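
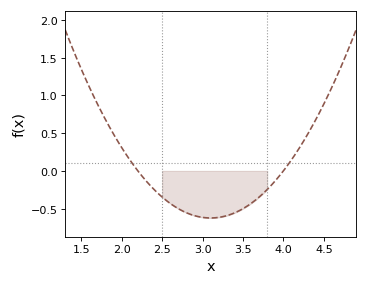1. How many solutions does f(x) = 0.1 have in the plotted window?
2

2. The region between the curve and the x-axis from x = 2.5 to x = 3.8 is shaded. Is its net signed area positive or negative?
negative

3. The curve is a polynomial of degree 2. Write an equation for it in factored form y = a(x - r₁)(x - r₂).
y = 0.77(x - 2.2)(x - 4)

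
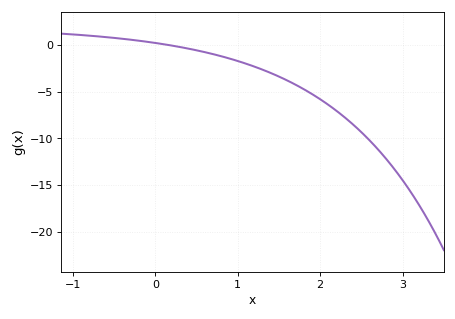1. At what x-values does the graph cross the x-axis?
0.1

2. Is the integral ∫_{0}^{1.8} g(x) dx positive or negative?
negative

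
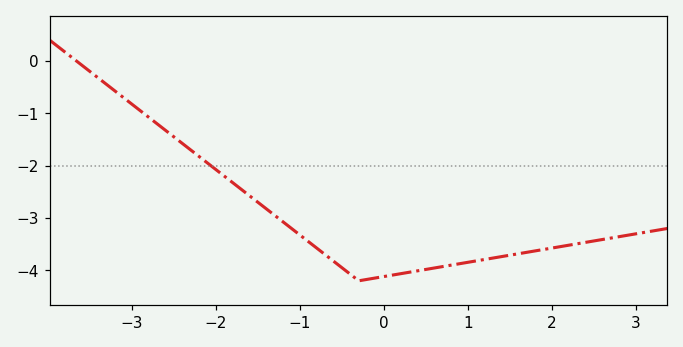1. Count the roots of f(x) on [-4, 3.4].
1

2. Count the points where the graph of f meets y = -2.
1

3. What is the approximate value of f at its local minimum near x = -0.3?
-4.2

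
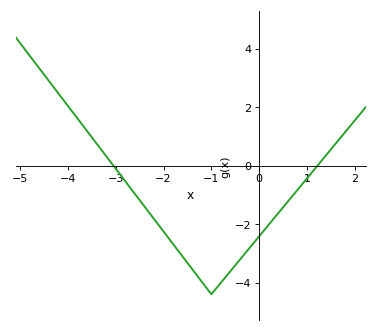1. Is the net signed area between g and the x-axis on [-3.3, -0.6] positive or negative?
negative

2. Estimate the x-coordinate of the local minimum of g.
-1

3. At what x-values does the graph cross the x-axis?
-3, 1.2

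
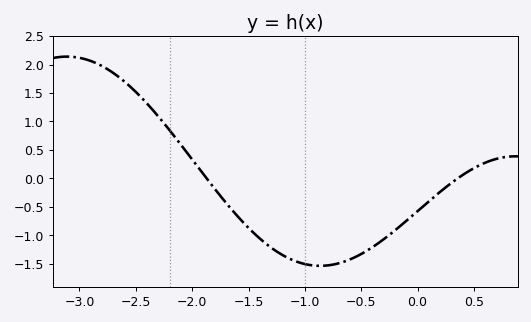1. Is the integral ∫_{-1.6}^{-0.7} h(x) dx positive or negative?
negative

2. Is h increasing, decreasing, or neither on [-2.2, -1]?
decreasing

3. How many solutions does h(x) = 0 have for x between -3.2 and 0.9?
2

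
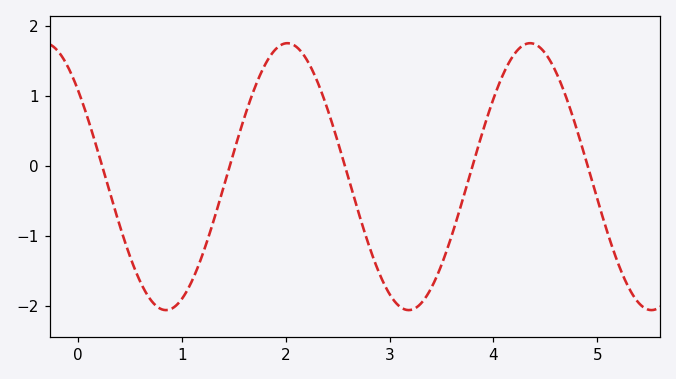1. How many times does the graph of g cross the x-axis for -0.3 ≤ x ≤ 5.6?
5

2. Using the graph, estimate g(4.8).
0.533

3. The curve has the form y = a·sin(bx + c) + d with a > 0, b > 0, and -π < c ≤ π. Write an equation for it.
y = 1.91sin(2.69x + 2.43) - 0.15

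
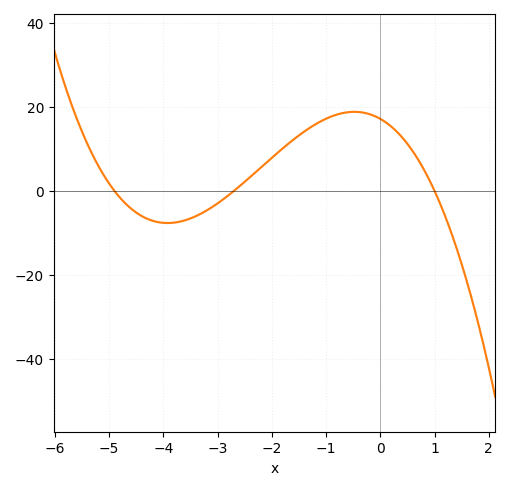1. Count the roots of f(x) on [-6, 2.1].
3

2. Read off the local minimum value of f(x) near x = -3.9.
-8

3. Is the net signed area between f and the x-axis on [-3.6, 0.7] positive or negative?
positive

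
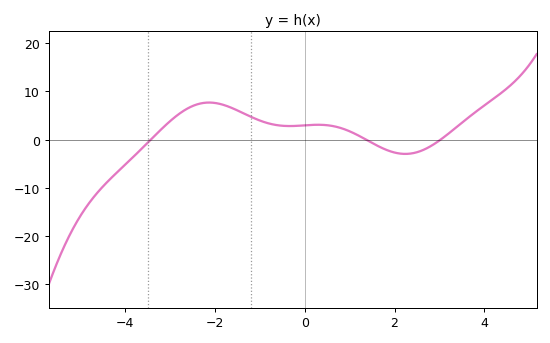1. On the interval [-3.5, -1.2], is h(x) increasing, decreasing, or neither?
neither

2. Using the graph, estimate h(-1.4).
6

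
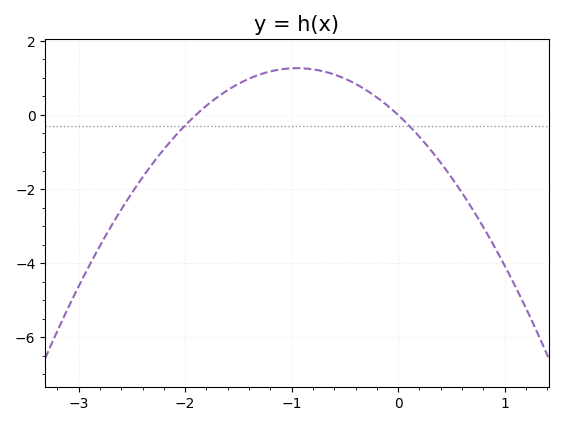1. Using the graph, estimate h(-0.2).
0.476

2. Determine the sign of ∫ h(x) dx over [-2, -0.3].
positive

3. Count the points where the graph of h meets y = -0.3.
2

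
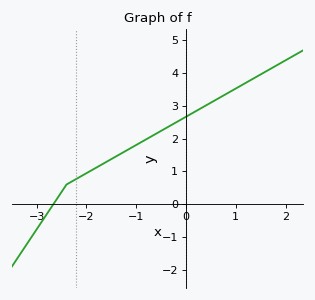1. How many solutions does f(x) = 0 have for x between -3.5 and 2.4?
1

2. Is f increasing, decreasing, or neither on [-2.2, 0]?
increasing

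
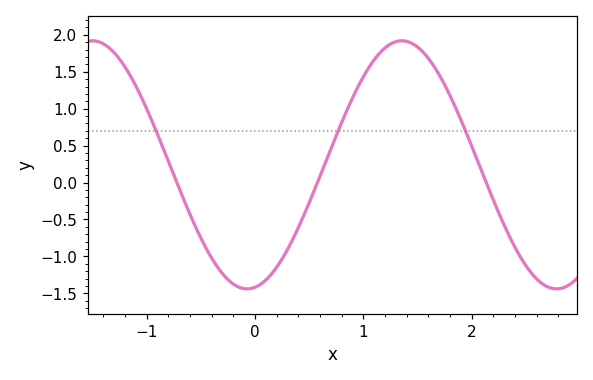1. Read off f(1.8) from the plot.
1.2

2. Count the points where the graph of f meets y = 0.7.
3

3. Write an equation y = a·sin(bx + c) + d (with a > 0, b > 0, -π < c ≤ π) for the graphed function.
y = 1.68sin(2.2x - 1.4) + 0.24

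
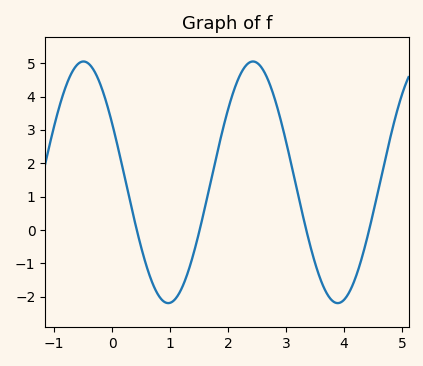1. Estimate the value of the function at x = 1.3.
-1.31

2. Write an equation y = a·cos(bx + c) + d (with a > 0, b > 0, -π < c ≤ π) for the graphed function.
y = 3.62cos(2.15x + 1.06) + 1.43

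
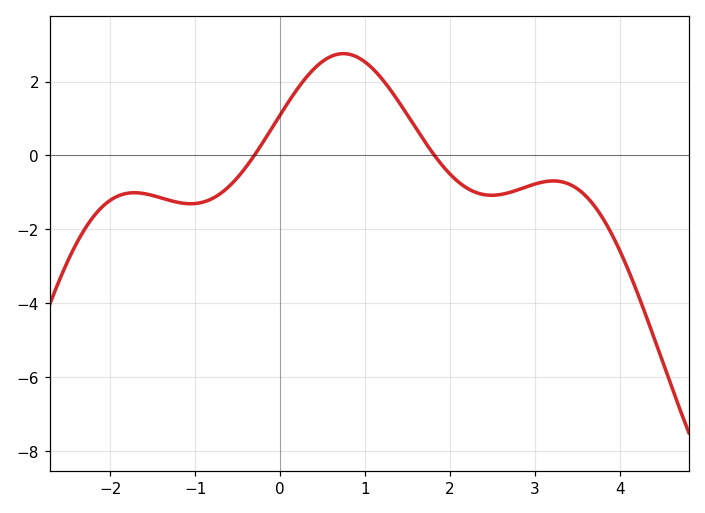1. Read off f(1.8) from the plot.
0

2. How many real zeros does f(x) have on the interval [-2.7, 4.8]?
2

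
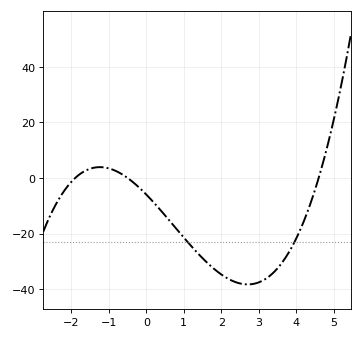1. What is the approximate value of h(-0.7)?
1.74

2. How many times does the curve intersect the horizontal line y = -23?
2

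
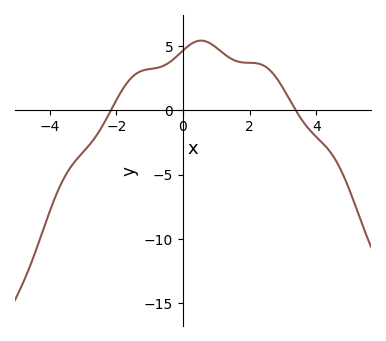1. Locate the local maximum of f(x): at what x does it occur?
0.6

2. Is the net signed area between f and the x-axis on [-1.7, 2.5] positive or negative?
positive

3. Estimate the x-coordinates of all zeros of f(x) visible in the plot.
-2.2, 3.4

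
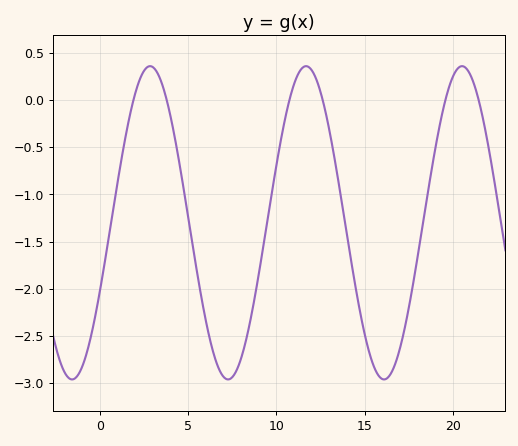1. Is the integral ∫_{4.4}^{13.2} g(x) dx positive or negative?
negative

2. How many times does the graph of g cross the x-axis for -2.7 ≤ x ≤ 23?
6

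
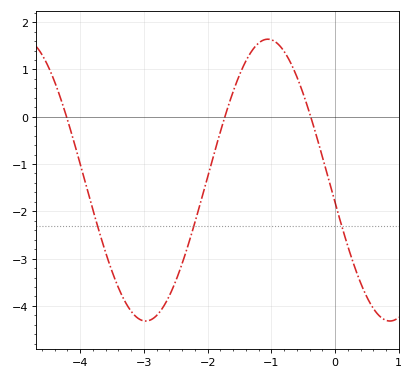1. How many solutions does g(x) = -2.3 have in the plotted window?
3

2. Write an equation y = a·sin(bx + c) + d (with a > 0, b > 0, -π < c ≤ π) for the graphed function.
y = 2.98sin(1.6x - 3) - 1.34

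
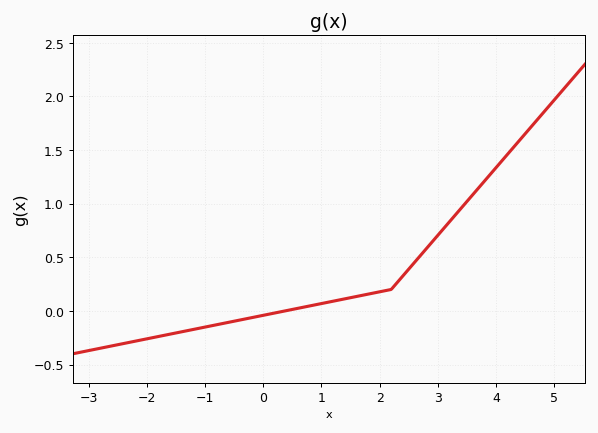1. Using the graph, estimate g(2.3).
0.25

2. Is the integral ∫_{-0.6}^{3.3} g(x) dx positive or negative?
positive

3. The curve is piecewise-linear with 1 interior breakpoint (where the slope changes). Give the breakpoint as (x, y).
(2.2, 0.2)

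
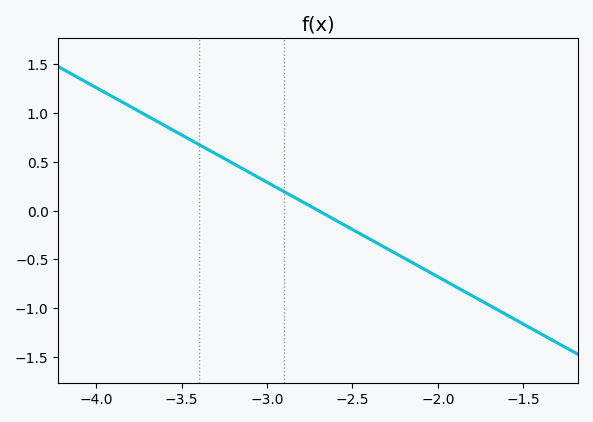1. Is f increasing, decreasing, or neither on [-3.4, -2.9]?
decreasing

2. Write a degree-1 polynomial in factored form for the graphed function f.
y = -0.97(x + 2.7)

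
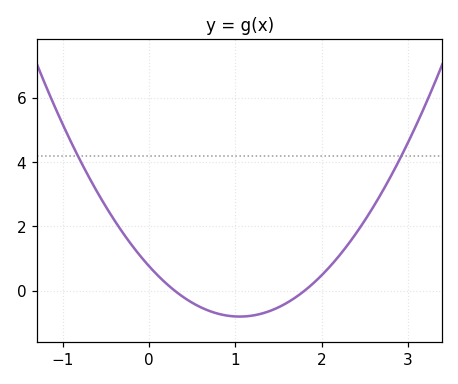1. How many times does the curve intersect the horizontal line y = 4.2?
2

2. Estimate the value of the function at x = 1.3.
-0.8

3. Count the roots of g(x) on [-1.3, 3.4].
2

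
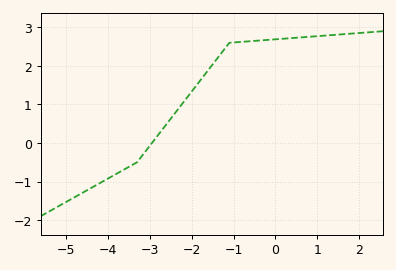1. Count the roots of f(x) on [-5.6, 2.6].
1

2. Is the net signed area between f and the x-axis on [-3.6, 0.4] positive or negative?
positive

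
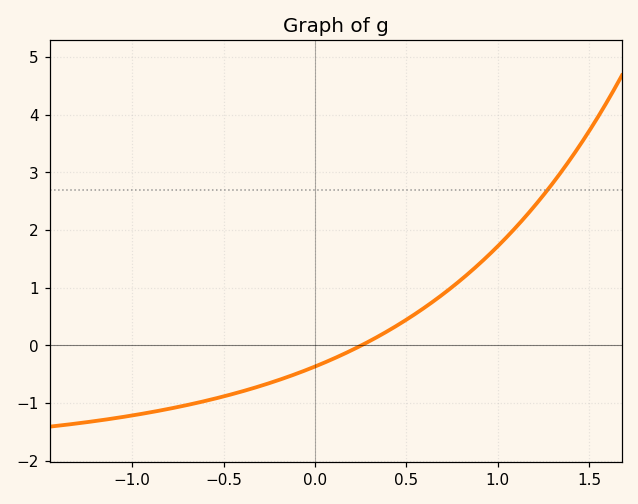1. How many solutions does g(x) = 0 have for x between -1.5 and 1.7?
1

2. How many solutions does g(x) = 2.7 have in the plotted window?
1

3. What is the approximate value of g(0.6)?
0.7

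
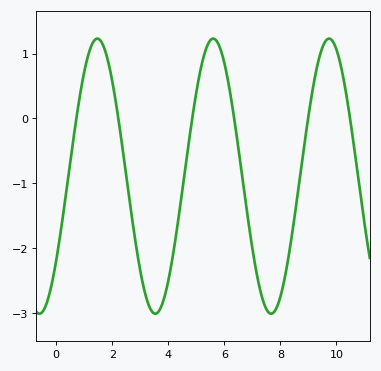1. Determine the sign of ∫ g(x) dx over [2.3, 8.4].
negative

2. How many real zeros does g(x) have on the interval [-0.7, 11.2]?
6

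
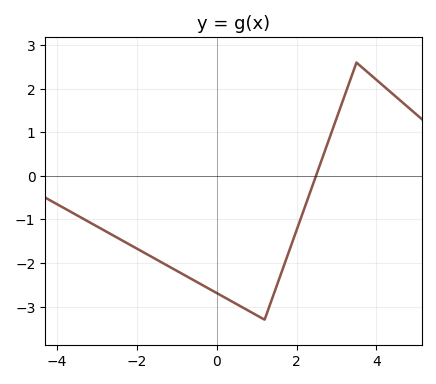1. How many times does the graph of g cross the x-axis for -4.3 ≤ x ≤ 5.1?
1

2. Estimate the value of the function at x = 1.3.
-3.04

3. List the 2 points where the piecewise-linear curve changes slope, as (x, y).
(1.2, -3.3); (3.5, 2.6)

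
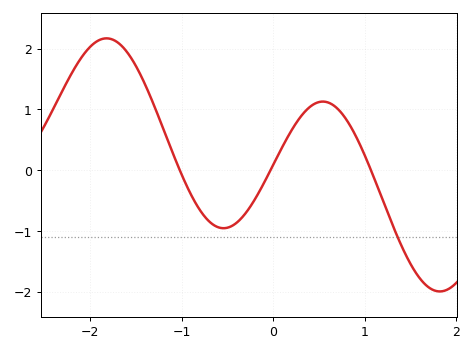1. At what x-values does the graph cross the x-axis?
-1, 0, 1.1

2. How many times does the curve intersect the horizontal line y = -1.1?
1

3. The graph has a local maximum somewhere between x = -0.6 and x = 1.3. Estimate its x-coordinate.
0.5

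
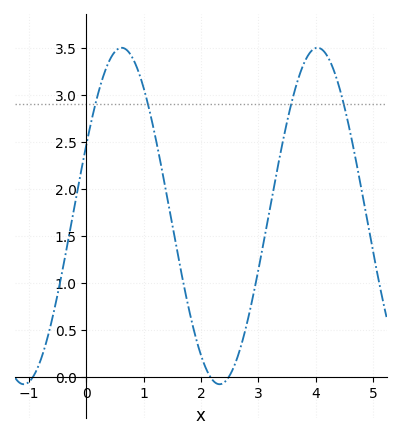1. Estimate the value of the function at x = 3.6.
2.97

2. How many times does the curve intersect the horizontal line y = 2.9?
4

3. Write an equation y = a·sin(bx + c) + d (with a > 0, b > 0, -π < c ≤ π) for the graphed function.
y = 1.79sin(1.84x + 0.44) + 1.71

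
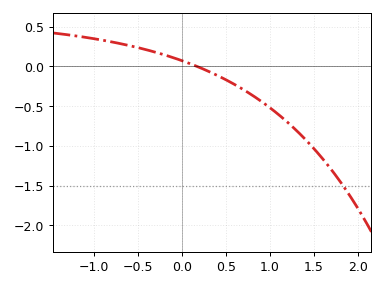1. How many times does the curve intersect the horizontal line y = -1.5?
1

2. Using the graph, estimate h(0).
0.05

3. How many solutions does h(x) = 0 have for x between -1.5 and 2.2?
1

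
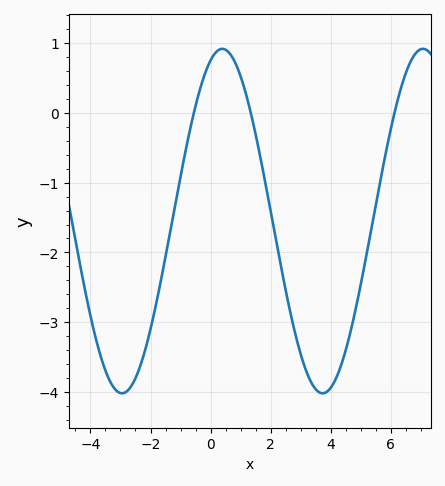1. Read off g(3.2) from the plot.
-3.71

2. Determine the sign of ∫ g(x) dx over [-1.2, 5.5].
negative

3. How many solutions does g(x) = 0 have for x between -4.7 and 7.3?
3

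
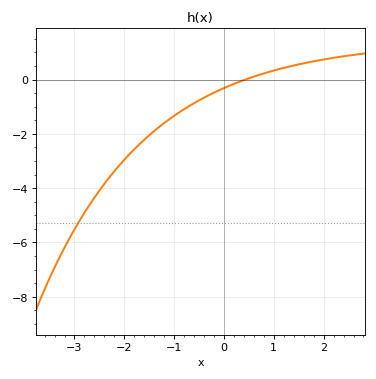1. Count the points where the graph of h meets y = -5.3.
1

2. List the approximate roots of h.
0.424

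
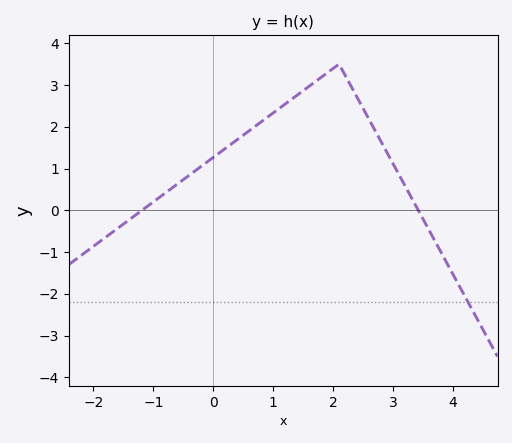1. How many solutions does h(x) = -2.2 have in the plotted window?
1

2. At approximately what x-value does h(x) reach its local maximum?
2.1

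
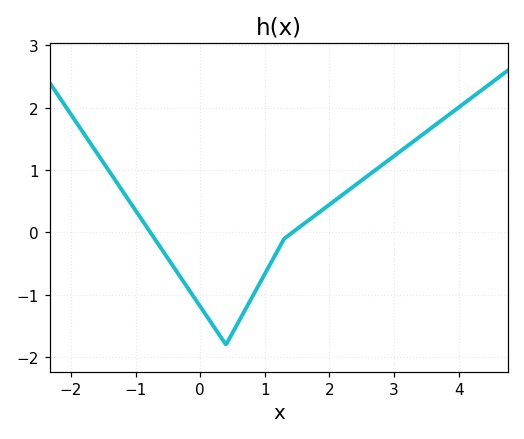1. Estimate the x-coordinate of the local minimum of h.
0.399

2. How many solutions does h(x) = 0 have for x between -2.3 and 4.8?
2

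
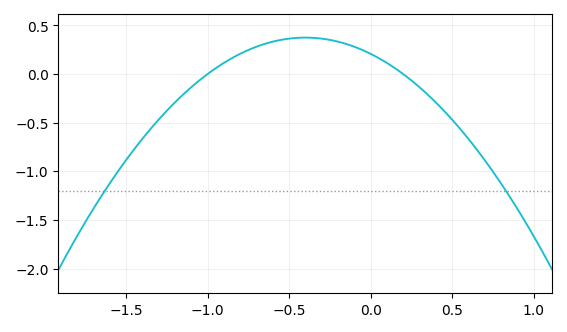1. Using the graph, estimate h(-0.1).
0.3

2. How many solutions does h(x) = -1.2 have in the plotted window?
2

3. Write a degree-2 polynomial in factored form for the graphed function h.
y = -1.04(x + 1)(x - 0.2)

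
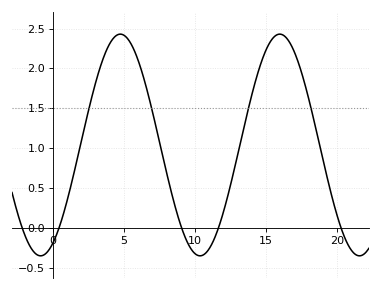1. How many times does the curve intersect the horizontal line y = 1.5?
4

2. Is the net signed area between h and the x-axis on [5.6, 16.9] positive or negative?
positive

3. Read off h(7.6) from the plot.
1.01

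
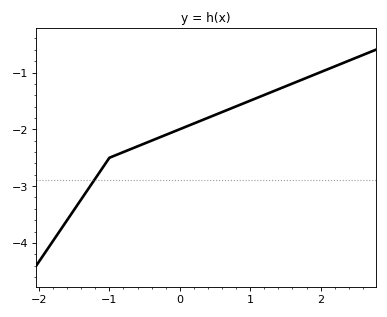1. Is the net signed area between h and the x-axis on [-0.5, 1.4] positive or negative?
negative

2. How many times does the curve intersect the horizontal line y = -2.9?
1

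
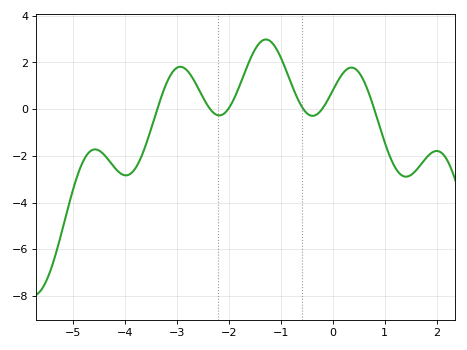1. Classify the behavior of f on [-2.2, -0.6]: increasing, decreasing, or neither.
neither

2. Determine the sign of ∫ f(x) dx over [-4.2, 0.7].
positive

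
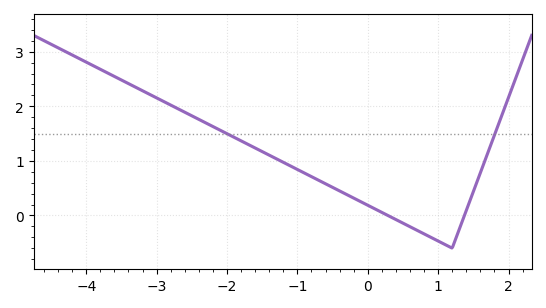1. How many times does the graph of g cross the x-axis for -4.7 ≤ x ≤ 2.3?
2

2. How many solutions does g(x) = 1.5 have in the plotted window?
2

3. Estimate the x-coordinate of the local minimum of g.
1.2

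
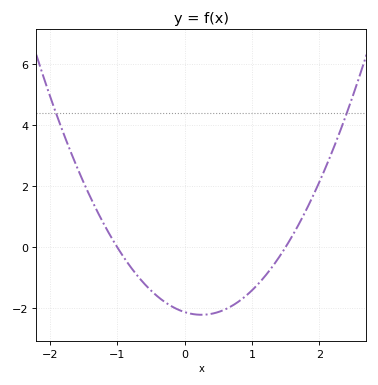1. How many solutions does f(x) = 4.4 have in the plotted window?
2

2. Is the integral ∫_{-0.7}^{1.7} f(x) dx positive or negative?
negative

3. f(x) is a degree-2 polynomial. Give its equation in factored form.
y = 1.42(x + 1)(x - 1.5)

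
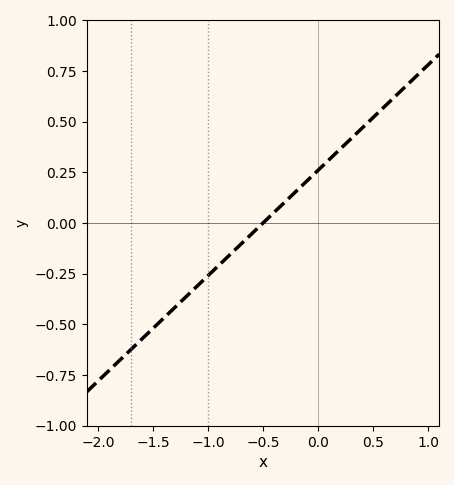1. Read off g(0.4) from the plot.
0.468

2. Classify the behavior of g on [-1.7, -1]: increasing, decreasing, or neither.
increasing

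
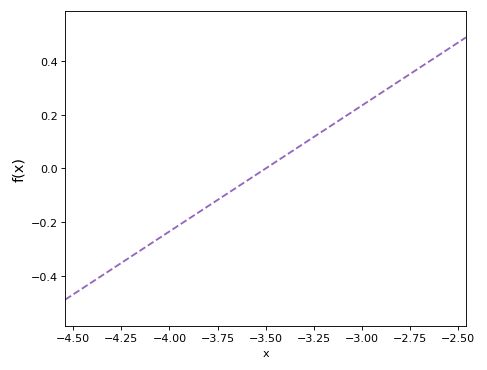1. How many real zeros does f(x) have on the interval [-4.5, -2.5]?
1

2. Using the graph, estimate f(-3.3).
0.1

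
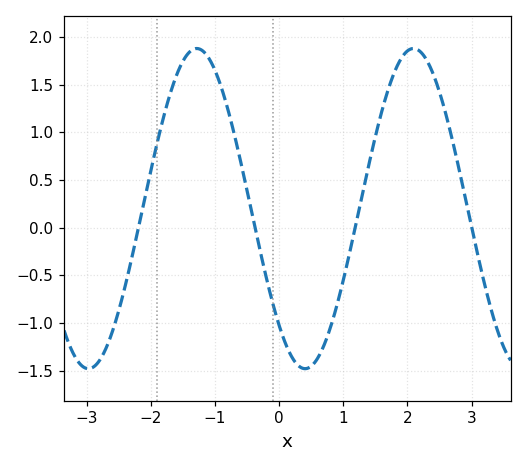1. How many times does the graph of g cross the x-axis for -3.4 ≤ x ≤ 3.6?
4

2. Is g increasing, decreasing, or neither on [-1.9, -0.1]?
neither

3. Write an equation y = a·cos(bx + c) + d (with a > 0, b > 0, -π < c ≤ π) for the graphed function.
y = 1.68cos(1.86x + 2.39) + 0.2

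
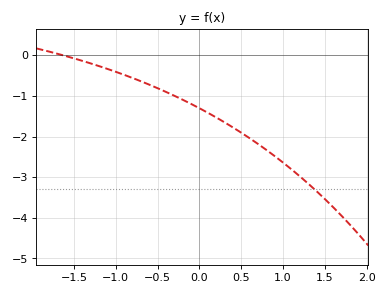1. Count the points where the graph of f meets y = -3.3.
1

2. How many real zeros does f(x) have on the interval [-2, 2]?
1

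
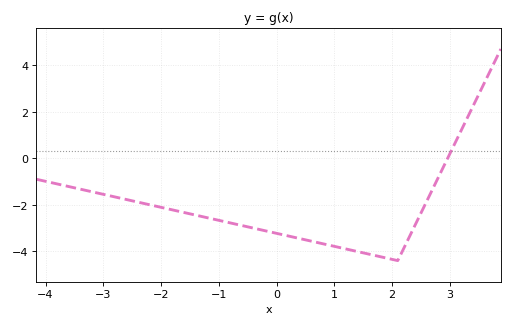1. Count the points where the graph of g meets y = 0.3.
1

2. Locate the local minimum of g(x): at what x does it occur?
2.1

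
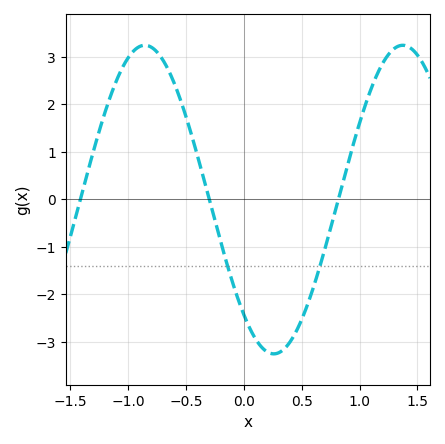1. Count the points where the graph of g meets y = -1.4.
2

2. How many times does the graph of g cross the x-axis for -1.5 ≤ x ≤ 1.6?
3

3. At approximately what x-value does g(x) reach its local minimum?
0.25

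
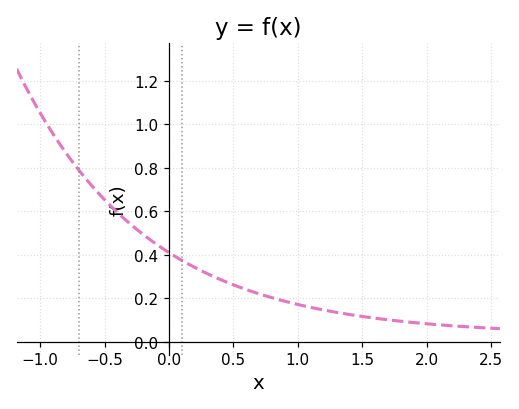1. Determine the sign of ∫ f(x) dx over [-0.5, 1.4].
positive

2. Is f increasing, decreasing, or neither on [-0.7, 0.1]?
decreasing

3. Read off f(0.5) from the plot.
0.262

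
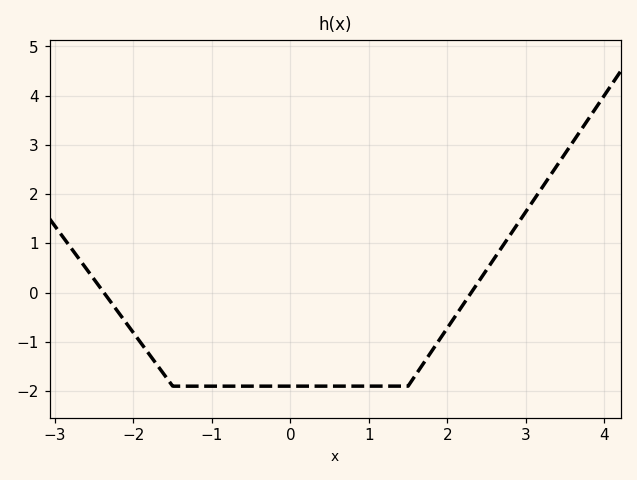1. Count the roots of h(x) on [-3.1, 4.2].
2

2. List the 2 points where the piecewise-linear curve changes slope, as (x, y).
(-1.5, -1.9); (1.5, -1.9)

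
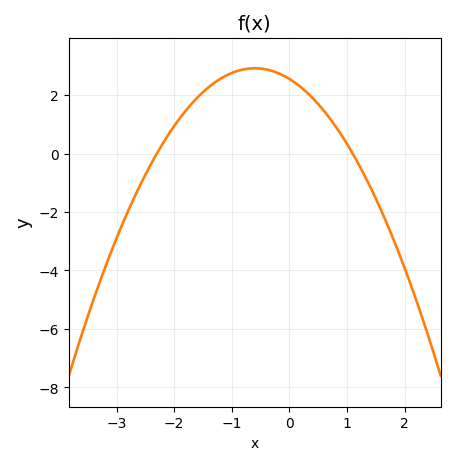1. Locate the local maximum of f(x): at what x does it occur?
-0.6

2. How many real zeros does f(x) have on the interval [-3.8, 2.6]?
2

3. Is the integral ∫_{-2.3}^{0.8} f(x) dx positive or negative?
positive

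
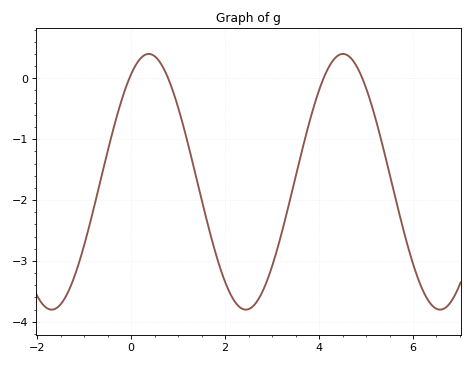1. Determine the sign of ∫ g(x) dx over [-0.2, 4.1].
negative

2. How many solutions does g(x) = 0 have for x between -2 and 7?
4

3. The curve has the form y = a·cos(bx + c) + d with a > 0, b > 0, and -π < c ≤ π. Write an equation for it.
y = 2.1cos(1.5x - 0.57) - 1.7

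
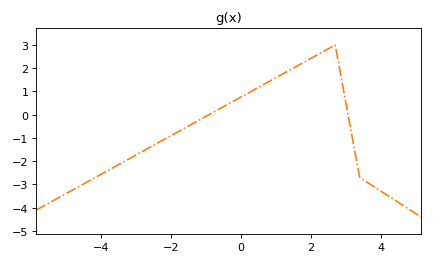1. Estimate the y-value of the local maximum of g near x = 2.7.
3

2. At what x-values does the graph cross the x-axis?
-0.92, 3.07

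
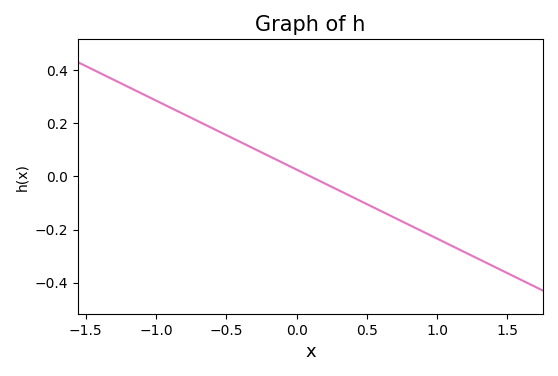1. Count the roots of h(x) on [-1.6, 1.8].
1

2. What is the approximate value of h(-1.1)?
0.32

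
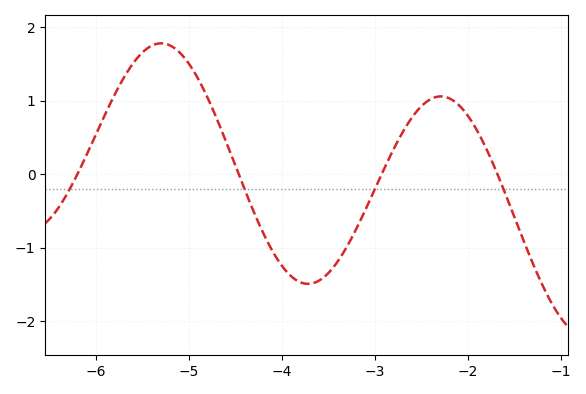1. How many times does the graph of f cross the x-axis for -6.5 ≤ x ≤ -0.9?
4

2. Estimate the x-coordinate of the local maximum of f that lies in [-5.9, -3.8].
-5.3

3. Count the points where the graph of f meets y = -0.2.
4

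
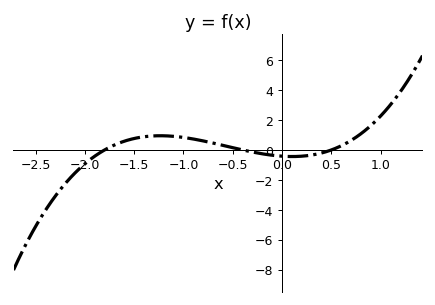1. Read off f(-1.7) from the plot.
0.4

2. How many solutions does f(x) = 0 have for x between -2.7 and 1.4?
3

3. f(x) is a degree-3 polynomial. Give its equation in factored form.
y = 1.16(x + 1.8)(x + 0.4)(x - 0.5)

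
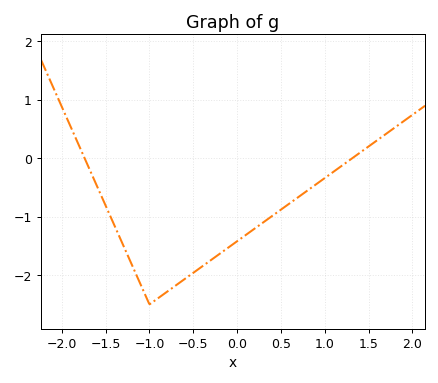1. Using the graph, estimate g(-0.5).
-2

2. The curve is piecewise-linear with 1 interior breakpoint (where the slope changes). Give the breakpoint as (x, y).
(-1, -2.5)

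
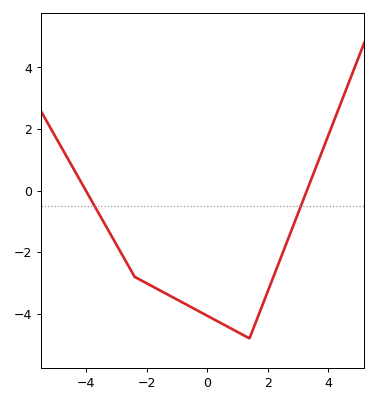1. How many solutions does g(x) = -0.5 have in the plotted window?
2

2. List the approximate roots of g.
-4, 3.2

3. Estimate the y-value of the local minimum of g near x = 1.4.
-4.8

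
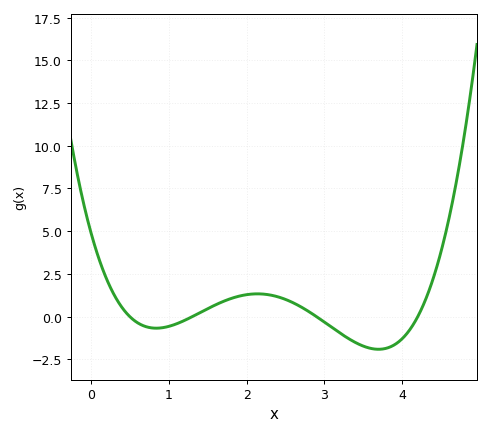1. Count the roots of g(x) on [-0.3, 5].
4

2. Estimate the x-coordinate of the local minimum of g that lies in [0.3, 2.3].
0.838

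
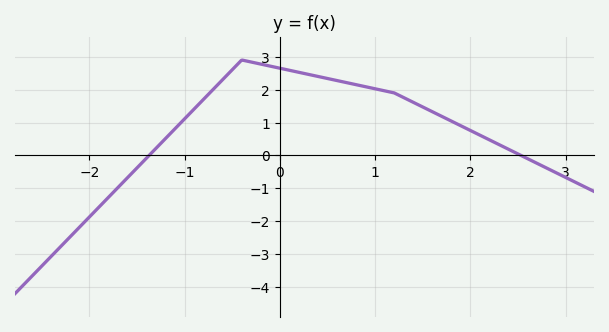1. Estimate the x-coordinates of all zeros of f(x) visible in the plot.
-1.4, 2.5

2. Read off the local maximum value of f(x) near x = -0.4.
2.9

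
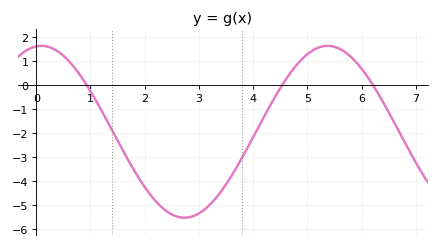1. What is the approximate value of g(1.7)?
-3.15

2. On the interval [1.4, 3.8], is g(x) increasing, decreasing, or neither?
neither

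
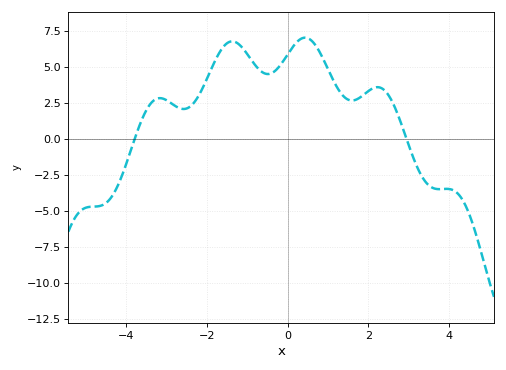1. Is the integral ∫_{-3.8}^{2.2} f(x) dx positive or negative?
positive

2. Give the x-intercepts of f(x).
-3.8, 3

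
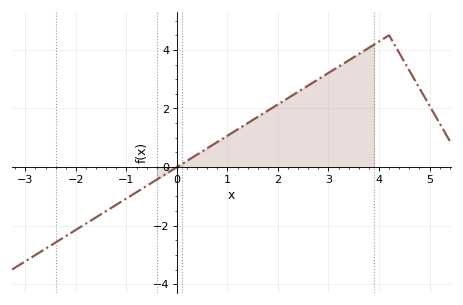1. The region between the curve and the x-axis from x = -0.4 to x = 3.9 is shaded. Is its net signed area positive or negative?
positive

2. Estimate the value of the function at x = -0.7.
-0.751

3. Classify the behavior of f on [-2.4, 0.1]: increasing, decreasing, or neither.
increasing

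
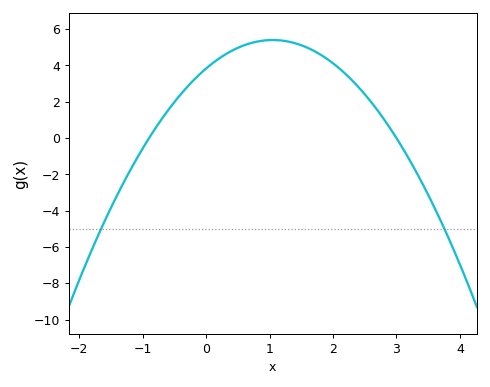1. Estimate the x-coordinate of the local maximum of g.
1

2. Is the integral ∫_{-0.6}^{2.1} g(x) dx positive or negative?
positive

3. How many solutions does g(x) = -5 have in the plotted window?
2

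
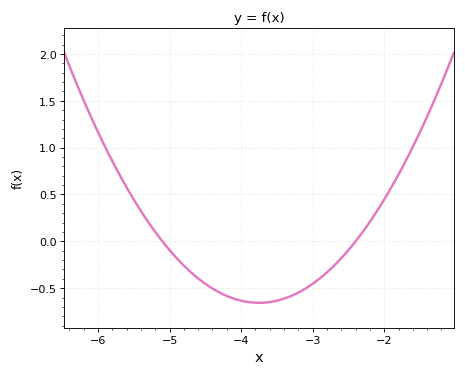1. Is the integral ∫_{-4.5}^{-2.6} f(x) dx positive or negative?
negative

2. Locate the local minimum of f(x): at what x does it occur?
-3.8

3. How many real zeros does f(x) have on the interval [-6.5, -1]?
2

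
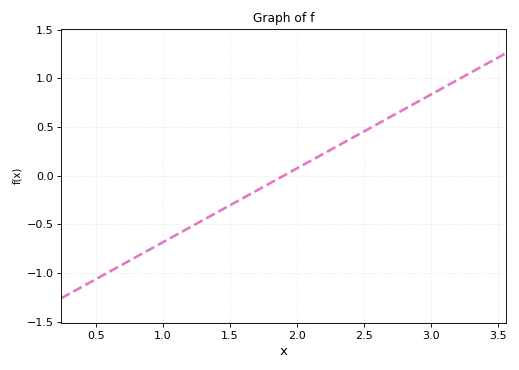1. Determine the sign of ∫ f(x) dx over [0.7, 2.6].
negative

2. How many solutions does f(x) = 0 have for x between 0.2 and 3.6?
1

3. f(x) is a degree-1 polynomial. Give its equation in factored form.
y = 0.76(x - 1.9)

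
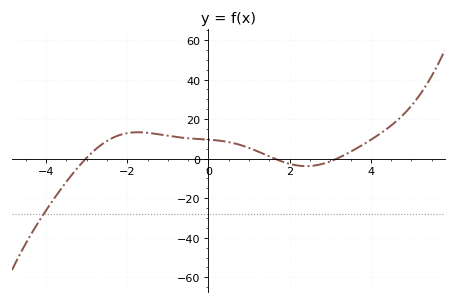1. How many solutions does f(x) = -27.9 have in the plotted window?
1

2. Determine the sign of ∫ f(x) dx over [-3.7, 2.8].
positive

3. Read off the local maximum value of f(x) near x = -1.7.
14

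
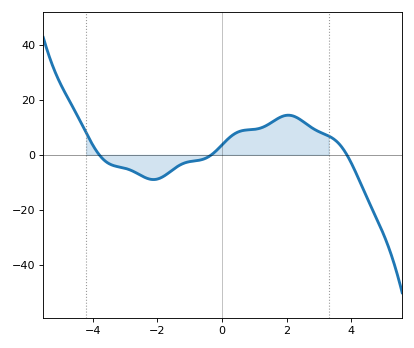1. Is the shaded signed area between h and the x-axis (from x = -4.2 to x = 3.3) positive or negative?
positive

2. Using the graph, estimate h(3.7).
2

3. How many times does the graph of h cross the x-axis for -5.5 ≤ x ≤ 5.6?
3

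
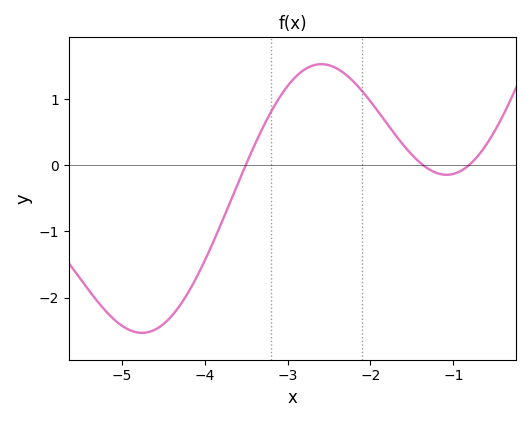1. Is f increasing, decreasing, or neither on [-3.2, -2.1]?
neither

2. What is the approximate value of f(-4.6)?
-2.5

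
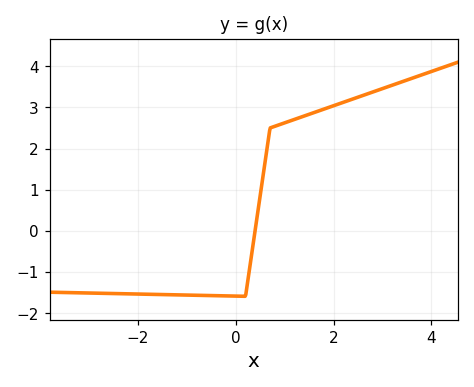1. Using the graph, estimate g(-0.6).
-1.58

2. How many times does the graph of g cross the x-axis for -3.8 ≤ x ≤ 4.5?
1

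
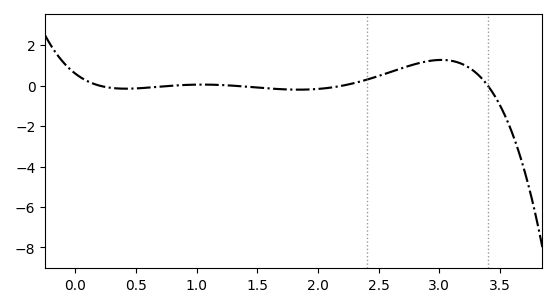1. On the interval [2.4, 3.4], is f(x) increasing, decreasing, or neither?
neither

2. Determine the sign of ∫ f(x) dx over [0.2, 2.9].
positive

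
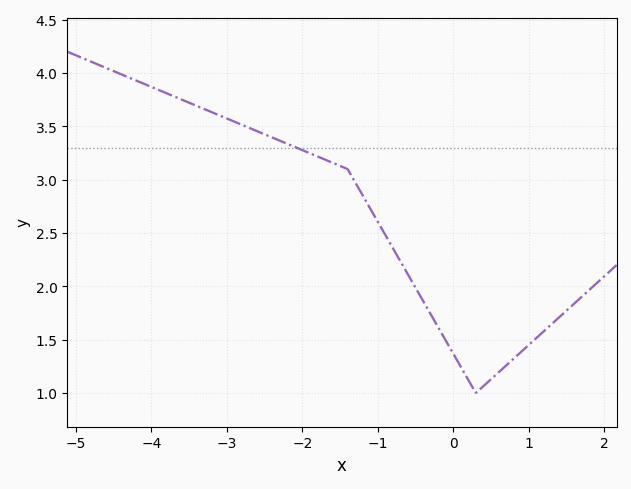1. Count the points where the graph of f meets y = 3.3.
1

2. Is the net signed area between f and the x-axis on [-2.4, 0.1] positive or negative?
positive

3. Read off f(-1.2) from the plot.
2.85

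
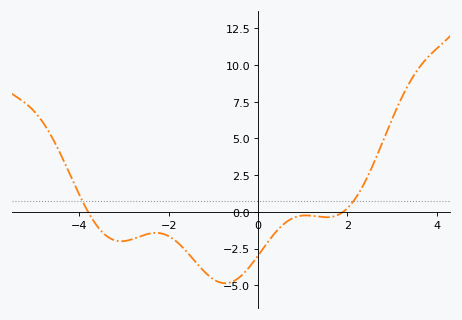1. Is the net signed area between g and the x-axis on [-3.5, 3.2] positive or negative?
negative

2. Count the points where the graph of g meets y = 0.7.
2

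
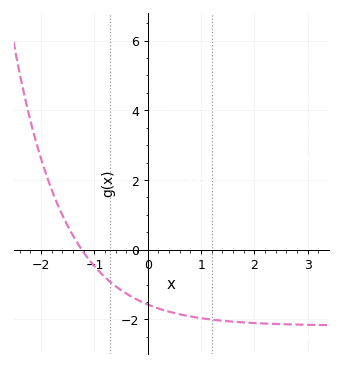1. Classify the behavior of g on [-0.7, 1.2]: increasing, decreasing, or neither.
decreasing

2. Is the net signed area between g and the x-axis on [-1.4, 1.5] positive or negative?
negative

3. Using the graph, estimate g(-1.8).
1.72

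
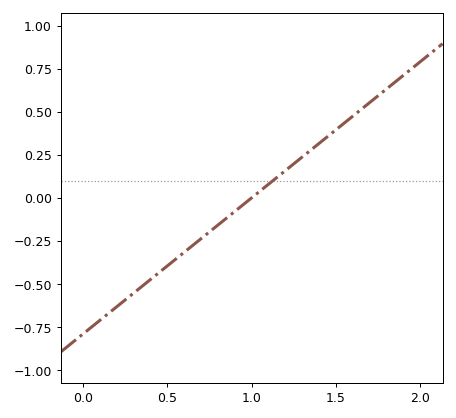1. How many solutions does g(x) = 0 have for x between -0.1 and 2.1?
1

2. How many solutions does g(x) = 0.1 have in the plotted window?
1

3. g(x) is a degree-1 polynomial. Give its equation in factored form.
y = 0.79(x - 1)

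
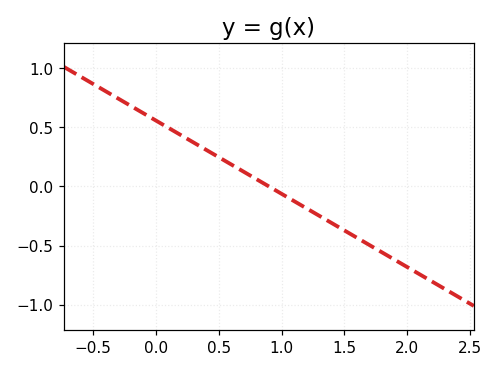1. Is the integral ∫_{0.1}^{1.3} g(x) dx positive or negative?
positive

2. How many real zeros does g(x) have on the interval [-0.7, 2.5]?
1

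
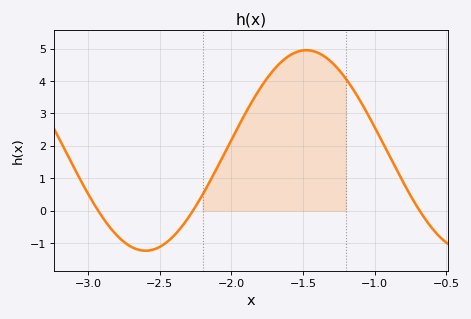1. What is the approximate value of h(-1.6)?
4.8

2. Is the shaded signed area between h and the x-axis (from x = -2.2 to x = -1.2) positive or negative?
positive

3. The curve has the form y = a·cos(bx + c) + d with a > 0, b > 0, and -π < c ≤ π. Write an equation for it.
y = 3.09cos(2.8x - 2.1) + 1.86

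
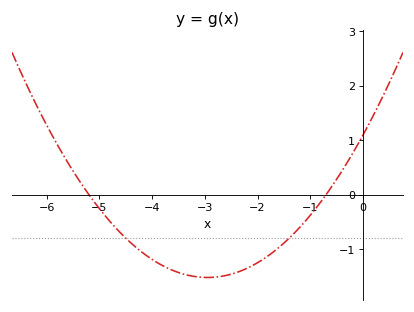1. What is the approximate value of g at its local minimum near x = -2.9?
-1.5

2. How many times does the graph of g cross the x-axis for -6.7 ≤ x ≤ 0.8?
2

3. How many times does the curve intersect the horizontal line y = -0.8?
2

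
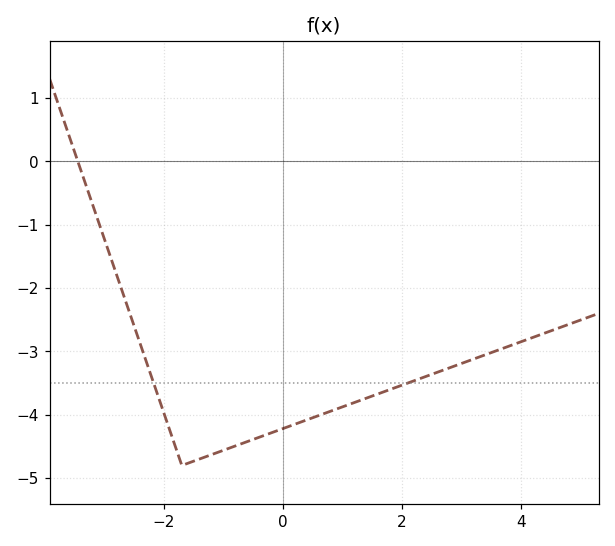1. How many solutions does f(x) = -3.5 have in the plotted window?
2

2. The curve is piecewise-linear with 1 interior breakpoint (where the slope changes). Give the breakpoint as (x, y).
(-1.7, -4.8)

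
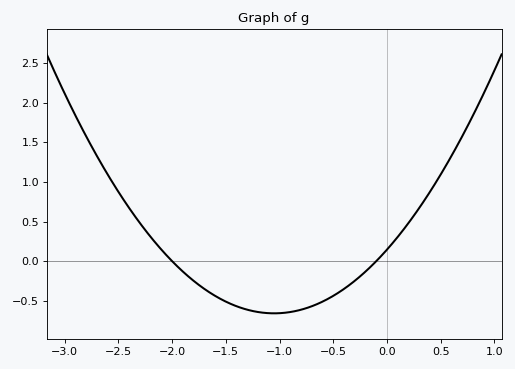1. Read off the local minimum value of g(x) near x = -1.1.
-0.65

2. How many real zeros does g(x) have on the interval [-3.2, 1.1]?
2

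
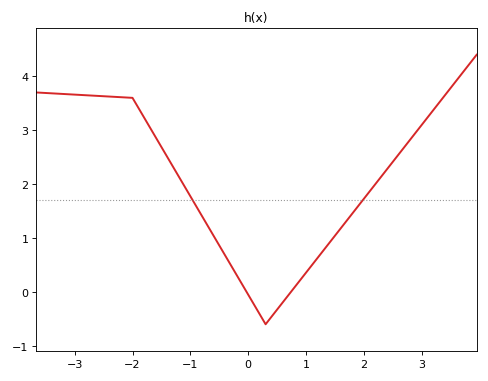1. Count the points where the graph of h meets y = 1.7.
2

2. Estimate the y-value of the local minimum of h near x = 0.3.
-0.599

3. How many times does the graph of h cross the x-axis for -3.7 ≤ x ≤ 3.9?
2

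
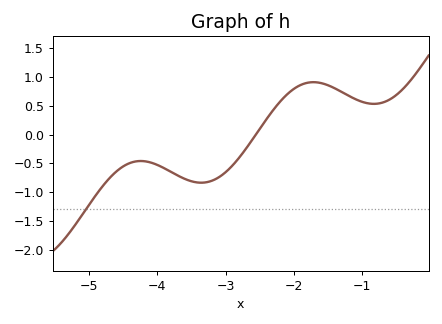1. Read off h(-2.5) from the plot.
0.1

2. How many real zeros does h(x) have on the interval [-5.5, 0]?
1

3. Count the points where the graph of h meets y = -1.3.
1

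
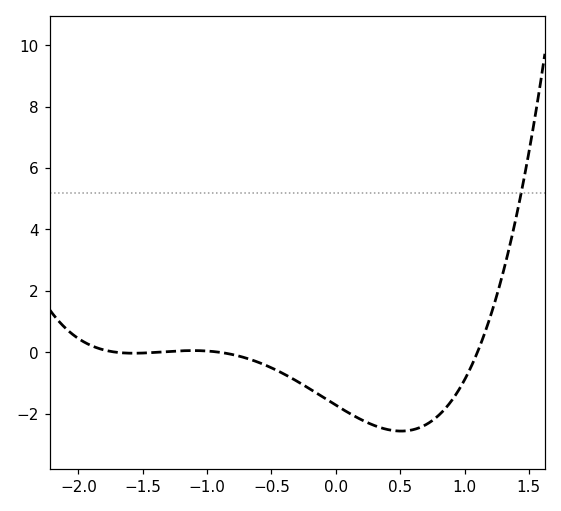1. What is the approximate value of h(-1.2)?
0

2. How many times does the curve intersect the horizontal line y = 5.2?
1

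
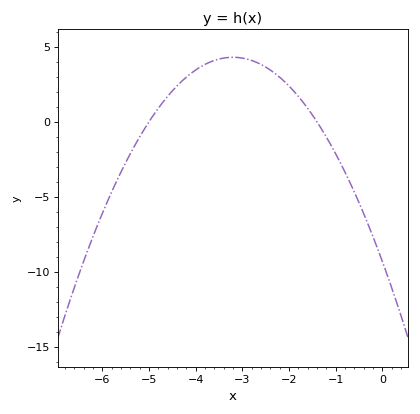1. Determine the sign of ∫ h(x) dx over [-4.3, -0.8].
positive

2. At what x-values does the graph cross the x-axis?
-5, -1.4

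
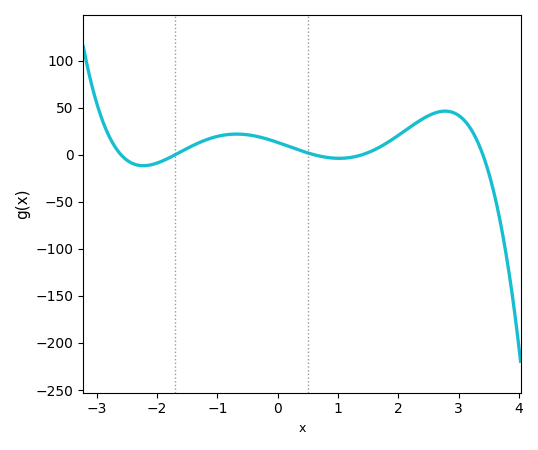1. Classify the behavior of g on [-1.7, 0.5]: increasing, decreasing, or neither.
neither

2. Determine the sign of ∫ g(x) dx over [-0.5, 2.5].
positive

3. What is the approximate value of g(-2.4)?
-10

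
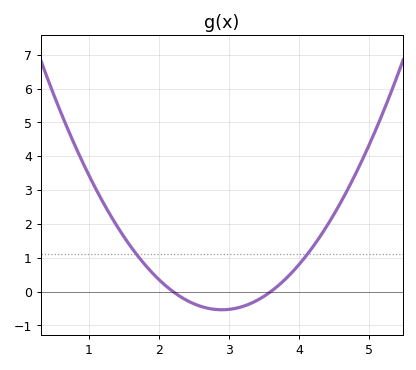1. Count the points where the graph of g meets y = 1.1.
2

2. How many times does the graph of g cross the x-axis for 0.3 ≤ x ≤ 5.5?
2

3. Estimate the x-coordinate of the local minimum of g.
2.9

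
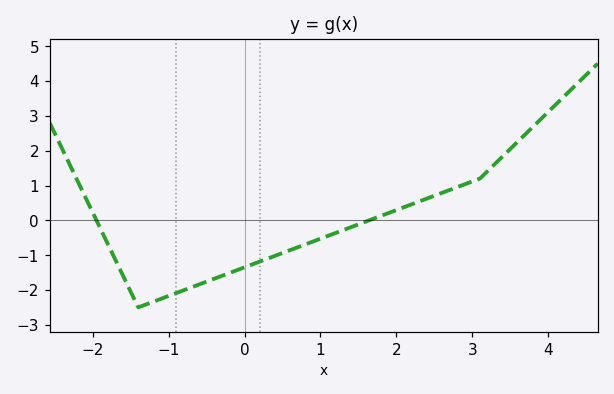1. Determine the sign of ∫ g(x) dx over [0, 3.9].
positive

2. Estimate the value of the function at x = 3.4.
1.84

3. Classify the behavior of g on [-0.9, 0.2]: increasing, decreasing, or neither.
increasing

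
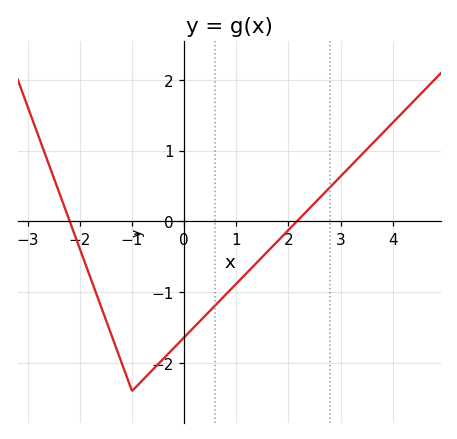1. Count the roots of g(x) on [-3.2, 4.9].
2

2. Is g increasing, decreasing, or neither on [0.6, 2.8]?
increasing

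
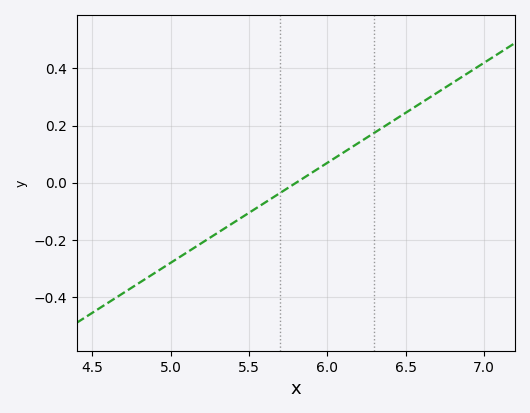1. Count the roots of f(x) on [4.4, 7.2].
1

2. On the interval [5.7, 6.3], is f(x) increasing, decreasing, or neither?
increasing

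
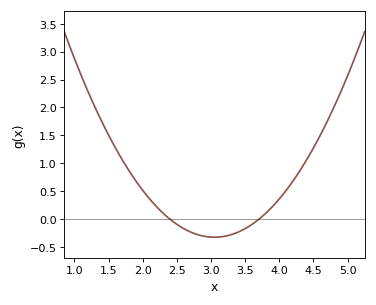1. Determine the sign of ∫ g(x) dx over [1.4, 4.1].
positive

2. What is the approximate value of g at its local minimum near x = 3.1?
-0.321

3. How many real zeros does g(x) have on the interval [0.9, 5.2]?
2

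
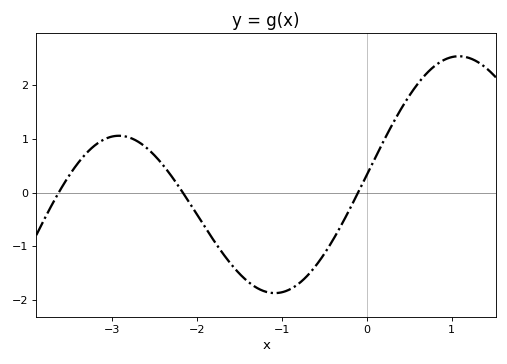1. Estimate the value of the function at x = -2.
-0.41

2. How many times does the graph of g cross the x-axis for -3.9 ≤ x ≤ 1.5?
3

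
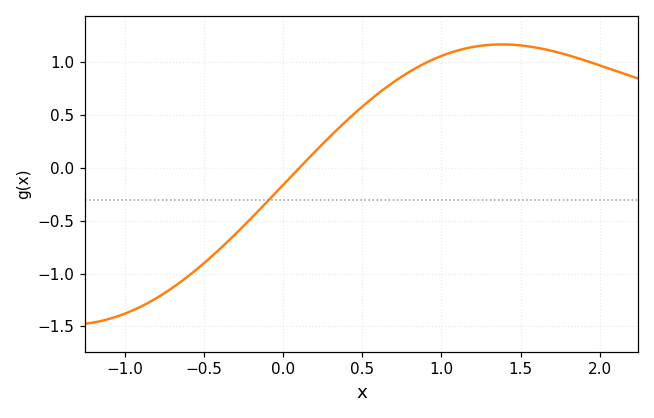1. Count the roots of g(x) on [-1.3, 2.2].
1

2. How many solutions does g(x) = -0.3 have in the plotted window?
1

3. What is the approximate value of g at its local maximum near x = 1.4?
1.17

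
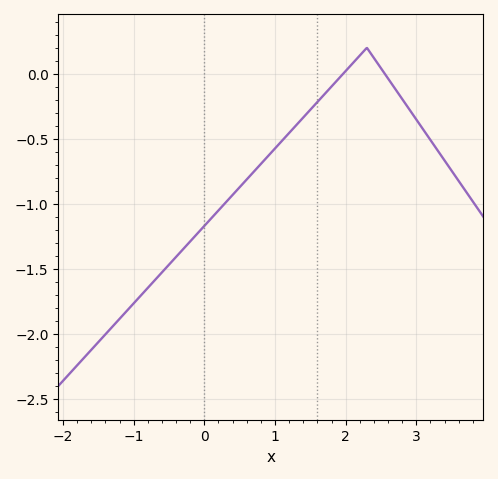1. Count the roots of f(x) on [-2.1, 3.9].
2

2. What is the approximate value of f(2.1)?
0.081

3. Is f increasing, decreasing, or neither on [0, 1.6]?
increasing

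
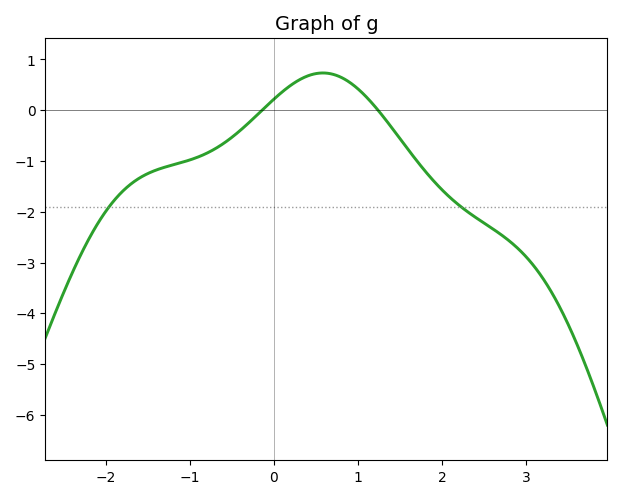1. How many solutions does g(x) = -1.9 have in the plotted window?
2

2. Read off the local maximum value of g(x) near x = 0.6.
0.734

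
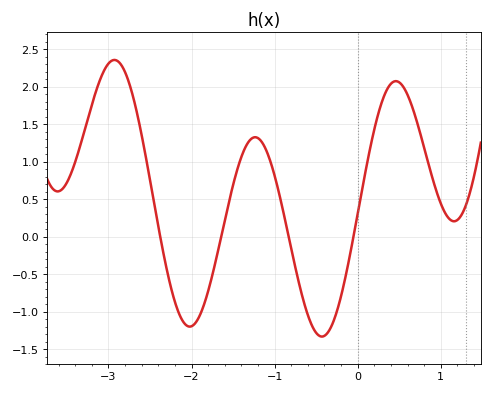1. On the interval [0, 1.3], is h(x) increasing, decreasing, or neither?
neither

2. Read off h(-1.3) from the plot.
1.28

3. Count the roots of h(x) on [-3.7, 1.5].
4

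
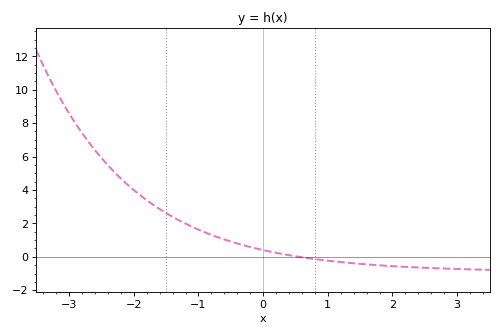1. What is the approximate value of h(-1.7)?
3.2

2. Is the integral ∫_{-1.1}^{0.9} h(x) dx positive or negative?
positive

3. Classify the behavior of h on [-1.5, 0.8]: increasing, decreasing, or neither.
decreasing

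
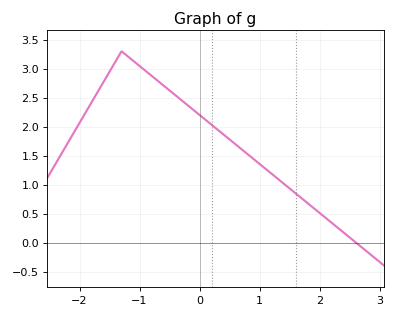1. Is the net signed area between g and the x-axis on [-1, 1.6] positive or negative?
positive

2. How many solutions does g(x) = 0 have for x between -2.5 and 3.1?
1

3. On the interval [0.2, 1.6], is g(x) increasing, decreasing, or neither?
decreasing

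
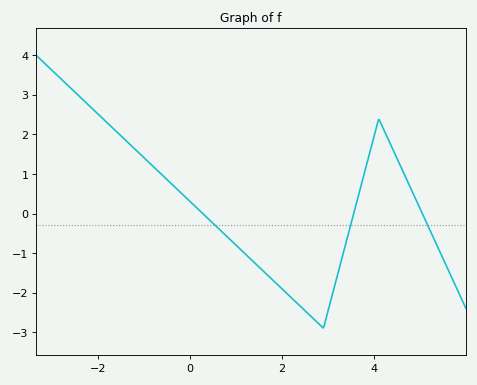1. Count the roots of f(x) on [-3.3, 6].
3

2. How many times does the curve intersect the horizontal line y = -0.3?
3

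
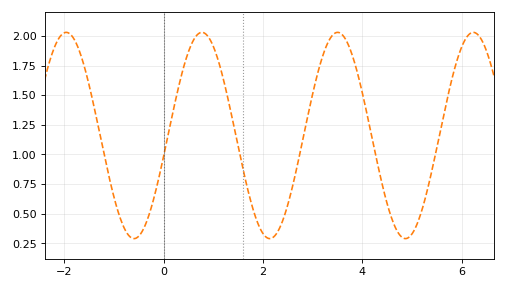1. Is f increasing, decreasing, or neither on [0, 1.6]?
neither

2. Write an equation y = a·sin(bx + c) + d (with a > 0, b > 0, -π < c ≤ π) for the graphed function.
y = 0.87sin(2.3x - 0.2) + 1.16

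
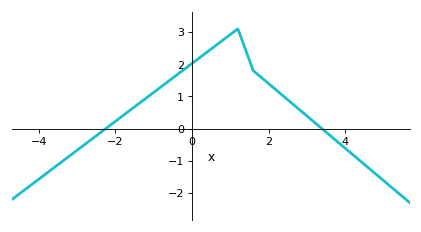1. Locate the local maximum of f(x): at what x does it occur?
1.2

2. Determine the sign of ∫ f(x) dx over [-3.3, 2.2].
positive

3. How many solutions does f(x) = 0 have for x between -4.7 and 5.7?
2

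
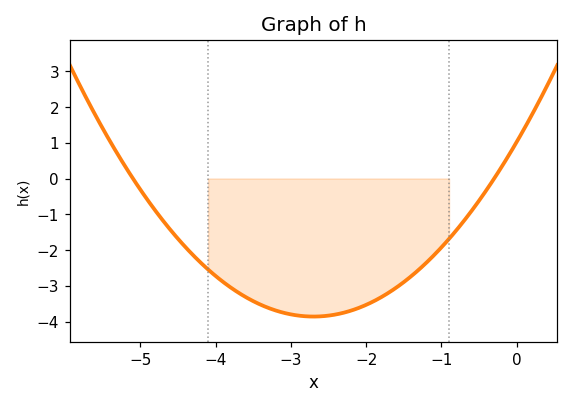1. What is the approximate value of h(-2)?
-3.53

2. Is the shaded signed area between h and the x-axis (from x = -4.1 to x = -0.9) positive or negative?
negative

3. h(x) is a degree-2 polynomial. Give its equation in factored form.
y = 0.67(x + 5.1)(x + 0.3)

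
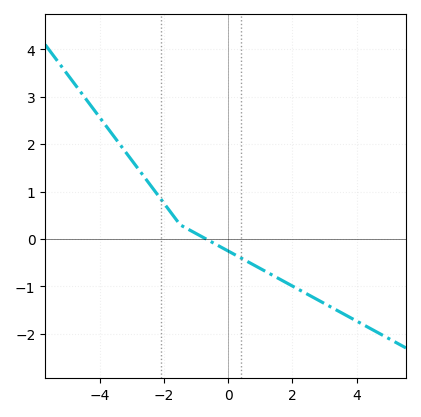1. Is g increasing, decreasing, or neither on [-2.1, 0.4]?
decreasing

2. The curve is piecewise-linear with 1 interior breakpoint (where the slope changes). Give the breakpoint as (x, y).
(-1.5, 0.3)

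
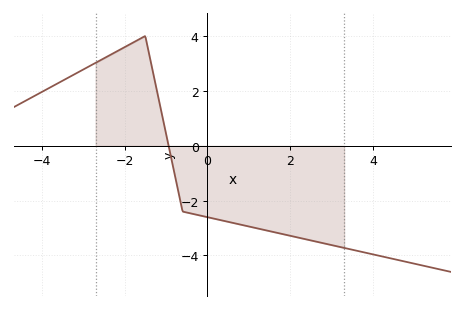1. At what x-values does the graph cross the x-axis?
-0.938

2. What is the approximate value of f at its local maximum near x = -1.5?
4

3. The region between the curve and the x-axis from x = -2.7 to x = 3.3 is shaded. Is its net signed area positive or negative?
negative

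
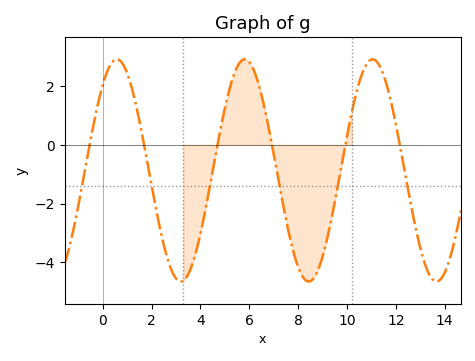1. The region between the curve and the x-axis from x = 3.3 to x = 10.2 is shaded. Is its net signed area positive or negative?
negative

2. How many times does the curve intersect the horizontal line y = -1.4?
6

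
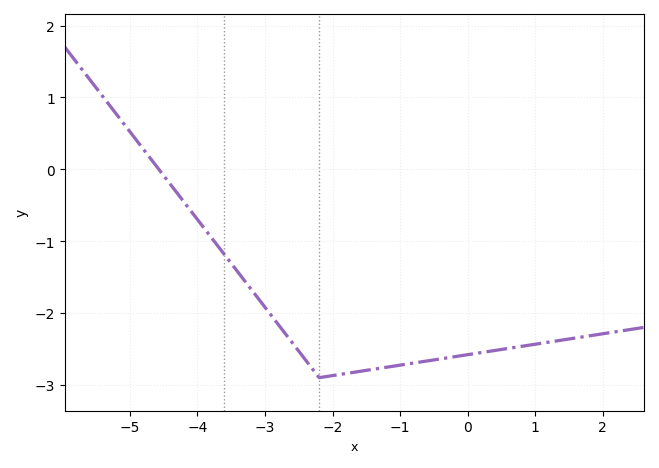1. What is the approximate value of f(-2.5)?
-2.5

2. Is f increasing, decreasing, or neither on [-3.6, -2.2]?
decreasing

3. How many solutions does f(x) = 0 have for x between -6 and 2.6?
1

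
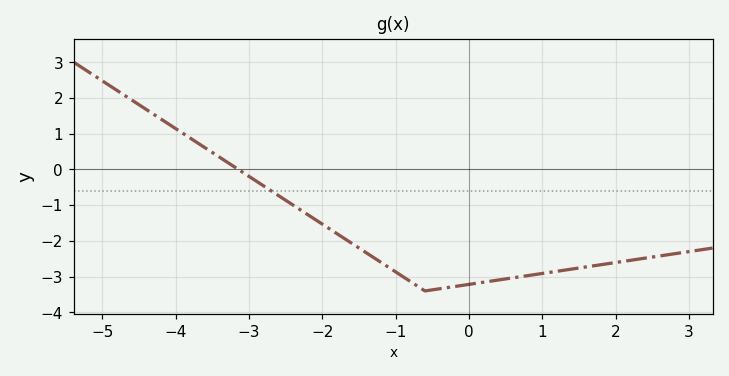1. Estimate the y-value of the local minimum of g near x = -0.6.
-3.4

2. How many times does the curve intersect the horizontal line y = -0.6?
1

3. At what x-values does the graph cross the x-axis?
-3.2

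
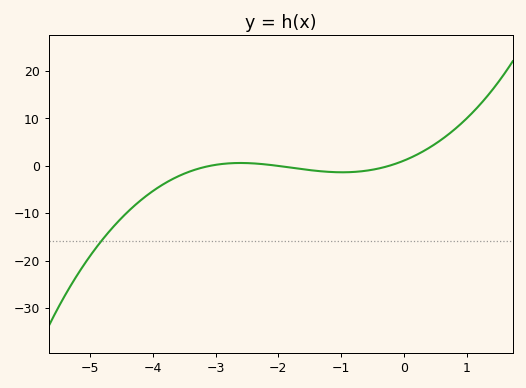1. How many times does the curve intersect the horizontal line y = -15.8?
1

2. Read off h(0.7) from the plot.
7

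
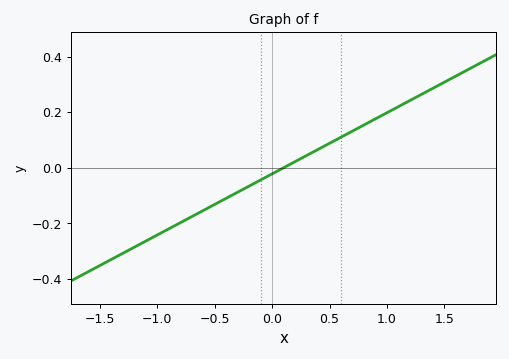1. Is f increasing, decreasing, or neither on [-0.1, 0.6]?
increasing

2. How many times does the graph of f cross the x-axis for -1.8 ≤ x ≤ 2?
1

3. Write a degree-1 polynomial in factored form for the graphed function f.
y = 0.22(x - 0.1)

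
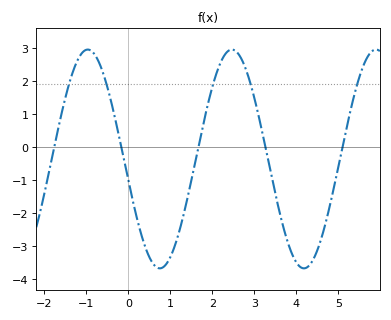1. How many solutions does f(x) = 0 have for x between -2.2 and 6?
5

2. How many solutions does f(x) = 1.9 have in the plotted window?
5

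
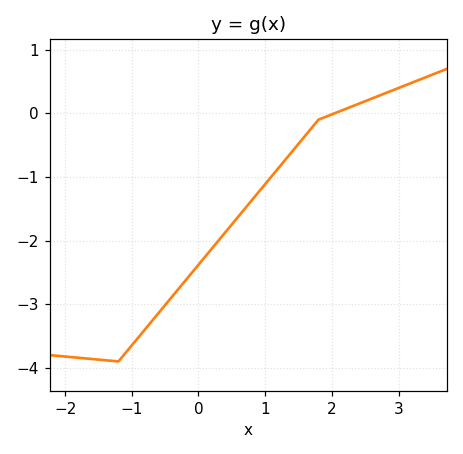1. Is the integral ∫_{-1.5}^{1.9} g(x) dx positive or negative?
negative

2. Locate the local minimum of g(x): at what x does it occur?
-1.2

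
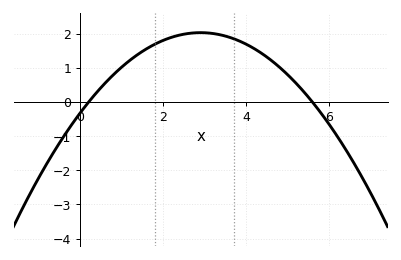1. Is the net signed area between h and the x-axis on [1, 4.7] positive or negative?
positive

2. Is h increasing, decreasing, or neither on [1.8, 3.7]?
neither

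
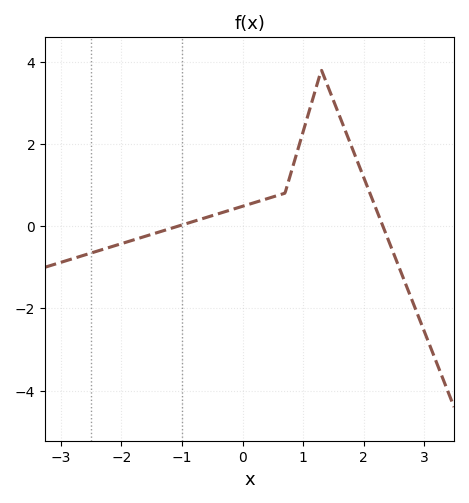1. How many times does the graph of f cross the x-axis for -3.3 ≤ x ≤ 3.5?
2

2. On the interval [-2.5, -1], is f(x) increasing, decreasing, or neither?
increasing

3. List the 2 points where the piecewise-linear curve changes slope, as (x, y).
(0.7, 0.8); (1.3, 3.8)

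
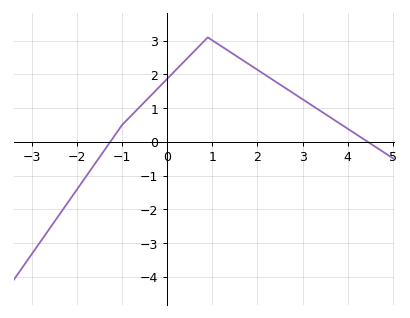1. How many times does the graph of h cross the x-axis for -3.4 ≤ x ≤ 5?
2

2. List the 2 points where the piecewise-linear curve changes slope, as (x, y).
(-1, 0.5); (0.9, 3.1)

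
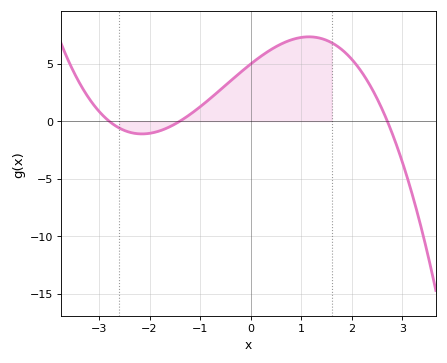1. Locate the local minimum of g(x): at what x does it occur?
-2.15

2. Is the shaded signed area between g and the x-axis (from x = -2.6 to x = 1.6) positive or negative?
positive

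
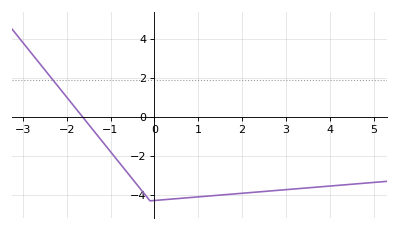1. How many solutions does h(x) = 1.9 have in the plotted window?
1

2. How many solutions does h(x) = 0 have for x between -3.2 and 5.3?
1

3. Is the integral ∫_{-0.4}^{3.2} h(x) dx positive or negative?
negative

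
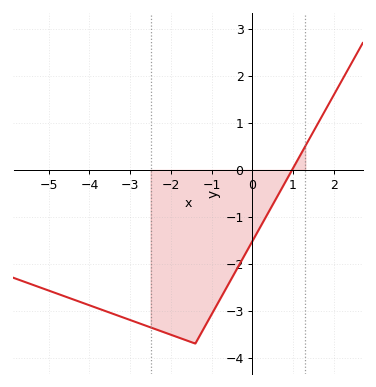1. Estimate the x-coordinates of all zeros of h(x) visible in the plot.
1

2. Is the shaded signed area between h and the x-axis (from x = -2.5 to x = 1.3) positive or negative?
negative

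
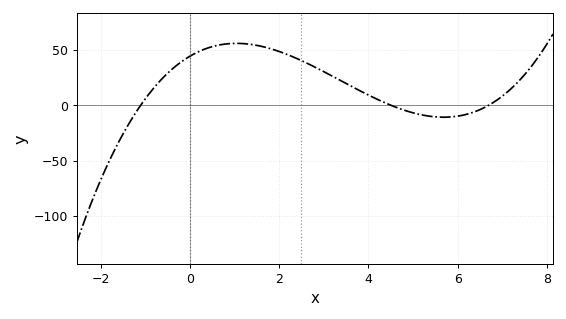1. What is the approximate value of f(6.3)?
-7.09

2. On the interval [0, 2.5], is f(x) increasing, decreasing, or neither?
neither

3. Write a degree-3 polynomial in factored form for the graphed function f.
y = 1.33(x + 1.1)(x - 4.5)(x - 6.7)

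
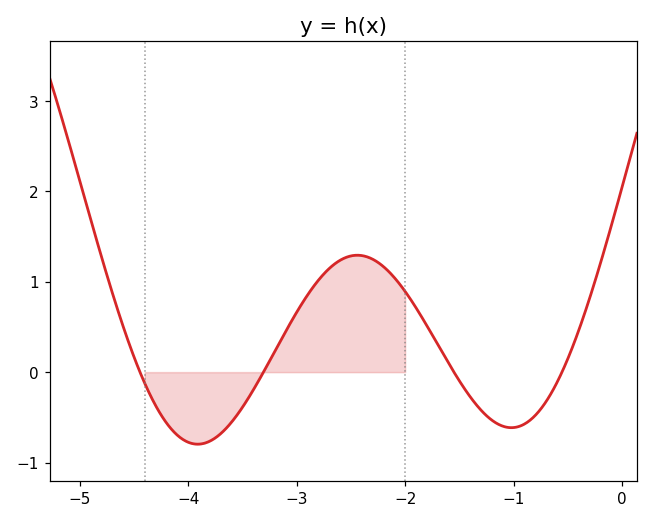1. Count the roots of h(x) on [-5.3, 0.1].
4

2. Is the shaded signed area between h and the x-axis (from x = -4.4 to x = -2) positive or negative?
positive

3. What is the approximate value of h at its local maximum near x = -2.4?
1.3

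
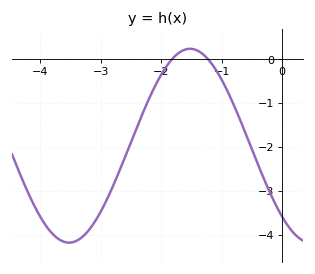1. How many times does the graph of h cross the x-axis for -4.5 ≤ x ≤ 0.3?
2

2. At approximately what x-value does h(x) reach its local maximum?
-1.5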